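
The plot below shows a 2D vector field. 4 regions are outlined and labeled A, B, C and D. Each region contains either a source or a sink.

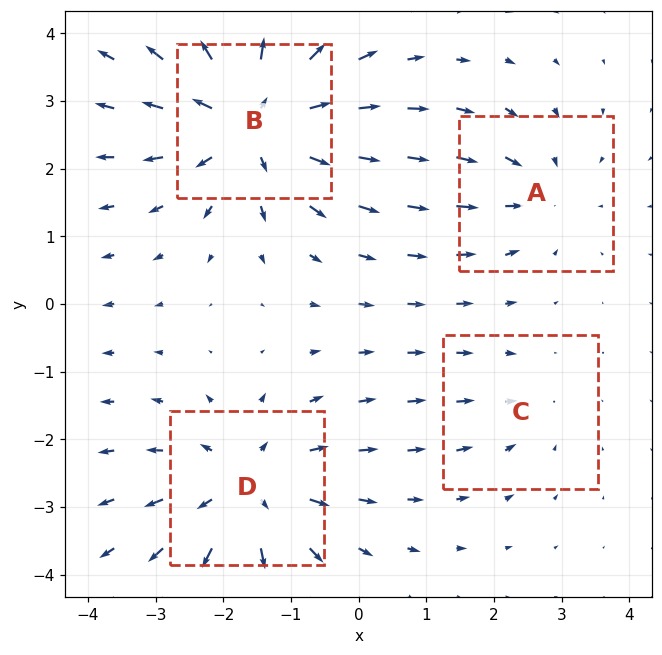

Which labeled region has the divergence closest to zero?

Divergence at each region's feature centre — A: about -3, B: about +7, C: about -2, D: about +5. Region C is closest to zero.

C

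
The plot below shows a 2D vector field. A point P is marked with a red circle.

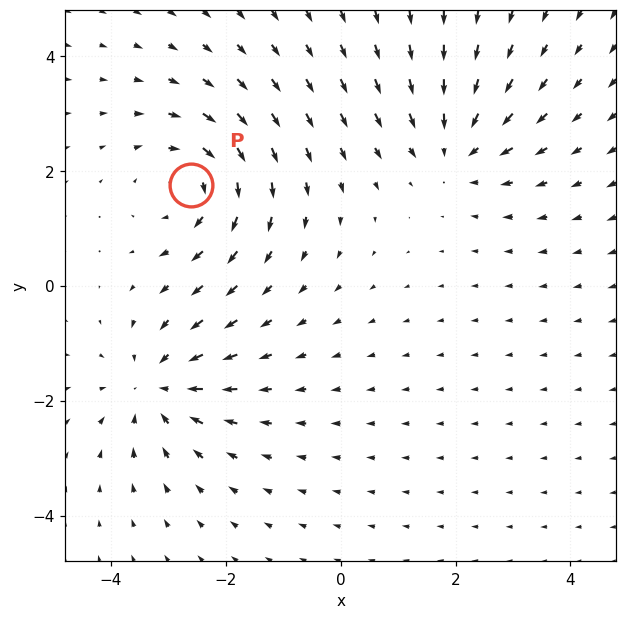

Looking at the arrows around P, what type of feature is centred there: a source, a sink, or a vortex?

At P (-2.6, 1.8) the arrows circulate clockwise. Divergence ≈0, curl about -5 — near-zero divergence with nonzero curl is a vortex.

vortex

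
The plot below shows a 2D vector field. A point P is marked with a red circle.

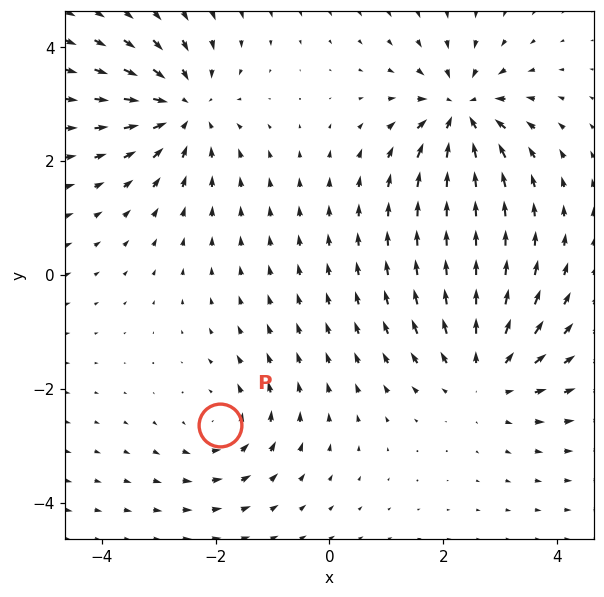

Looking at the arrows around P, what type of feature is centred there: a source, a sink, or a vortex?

vortex

At P (-1.9, -2.6) the arrows circulate counterclockwise. Divergence ≈0, curl about +4 — near-zero divergence with nonzero curl is a vortex.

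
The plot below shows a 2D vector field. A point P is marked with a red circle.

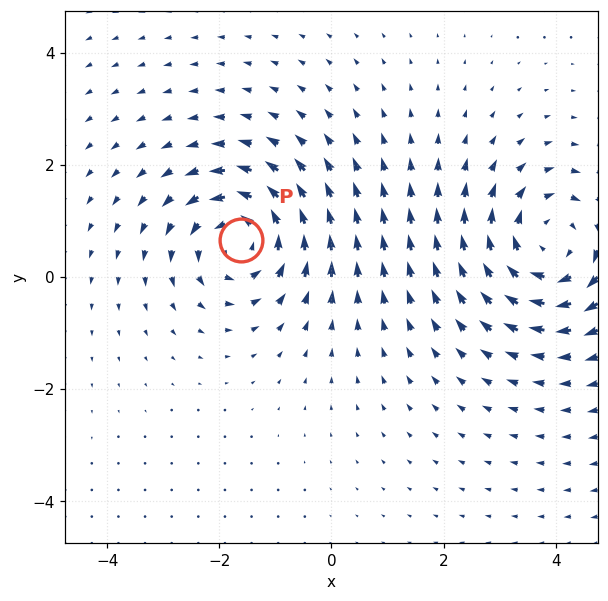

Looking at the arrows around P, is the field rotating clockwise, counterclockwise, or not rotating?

counterclockwise

Near P at (-1.6, 0.7) the arrows circulate counterclockwise. The curl (z-component) there is about +5; positive curl means counterclockwise rotation.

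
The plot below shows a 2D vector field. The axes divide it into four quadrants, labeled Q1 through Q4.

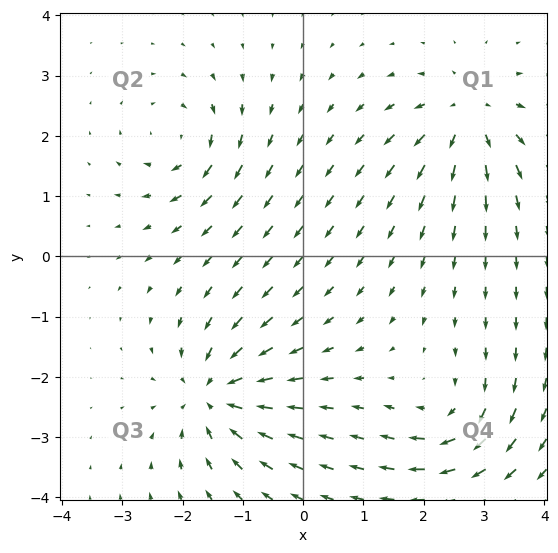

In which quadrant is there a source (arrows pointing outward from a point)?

Q1

The source sits at approximately (2.7, 2.3), which lies in quadrant Q1. The divergence there is about +5, positive as expected for a source.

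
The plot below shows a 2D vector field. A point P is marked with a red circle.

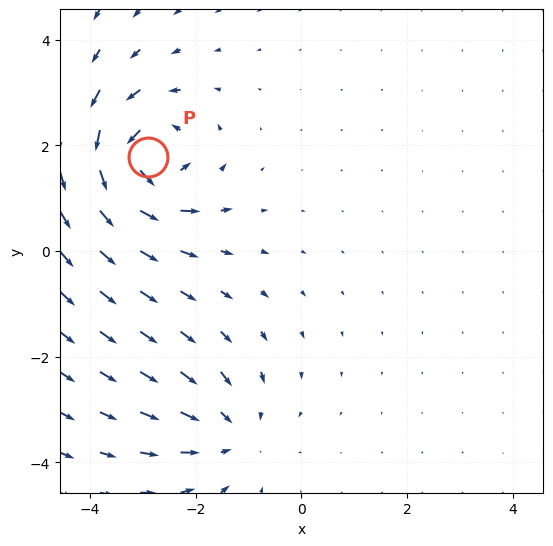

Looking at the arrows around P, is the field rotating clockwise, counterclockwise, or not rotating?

Near P at (-2.9, 1.8) the arrows circulate counterclockwise. The curl (z-component) there is about +7; positive curl means counterclockwise rotation.

counterclockwise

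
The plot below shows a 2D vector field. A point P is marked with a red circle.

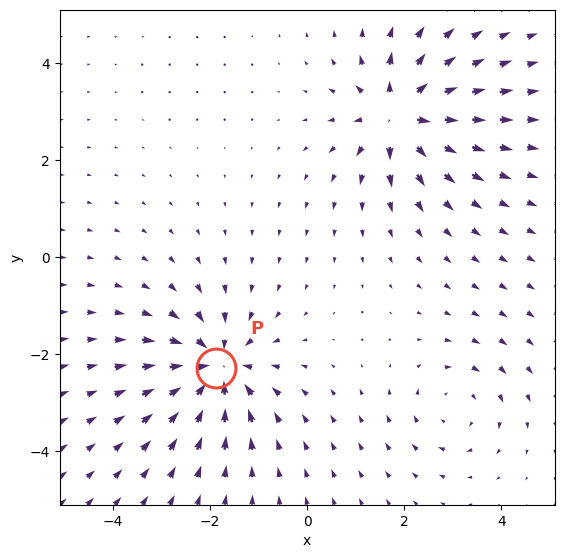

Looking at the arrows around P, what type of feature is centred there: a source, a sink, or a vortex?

At P (-1.9, -2.3) the arrows converge inward. Divergence about -6, curl ≈0 — negative divergence with near-zero curl is a sink.

sink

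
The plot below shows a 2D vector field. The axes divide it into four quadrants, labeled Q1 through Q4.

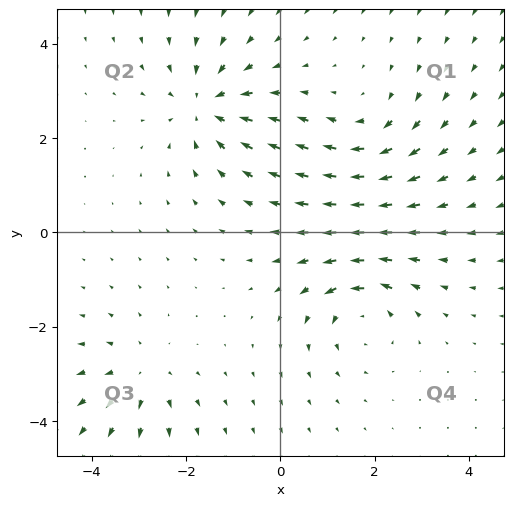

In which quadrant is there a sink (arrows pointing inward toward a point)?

The sink sits at approximately (-1.6, 2.7), which lies in quadrant Q2. The divergence there is about -5, negative as expected for a sink.

Q2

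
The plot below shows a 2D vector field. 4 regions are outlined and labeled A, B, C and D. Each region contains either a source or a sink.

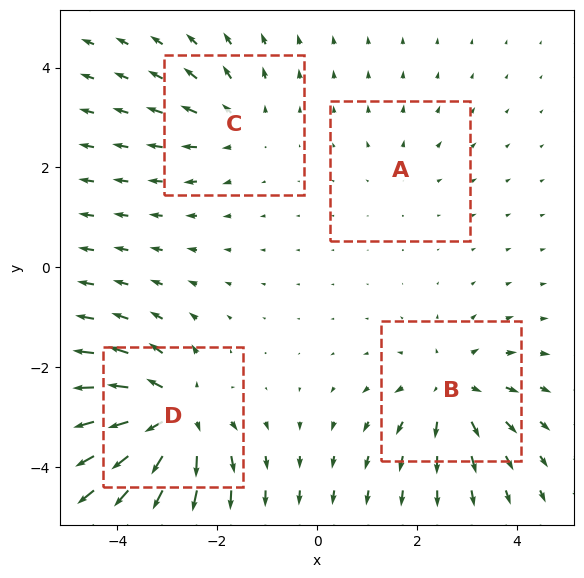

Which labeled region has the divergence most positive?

Divergence at each region's feature centre — A: about +2, B: about +5, C: about +4, D: about +8. Region D is most positive.

D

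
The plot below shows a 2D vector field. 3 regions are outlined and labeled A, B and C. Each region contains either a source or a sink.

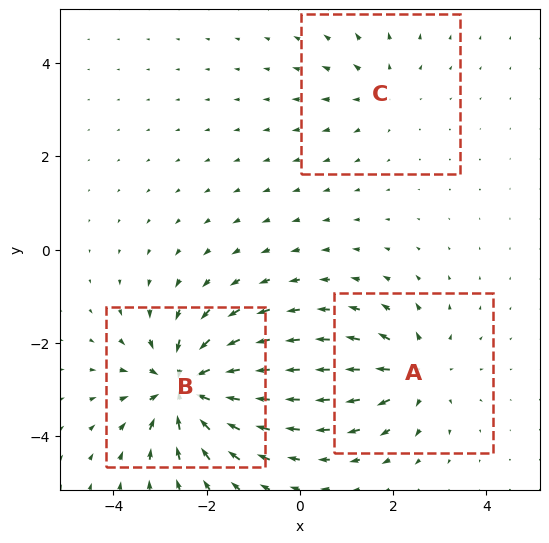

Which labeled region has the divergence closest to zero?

C

Divergence at each region's feature centre — A: about +3, B: about -5, C: about +2. Region C is closest to zero.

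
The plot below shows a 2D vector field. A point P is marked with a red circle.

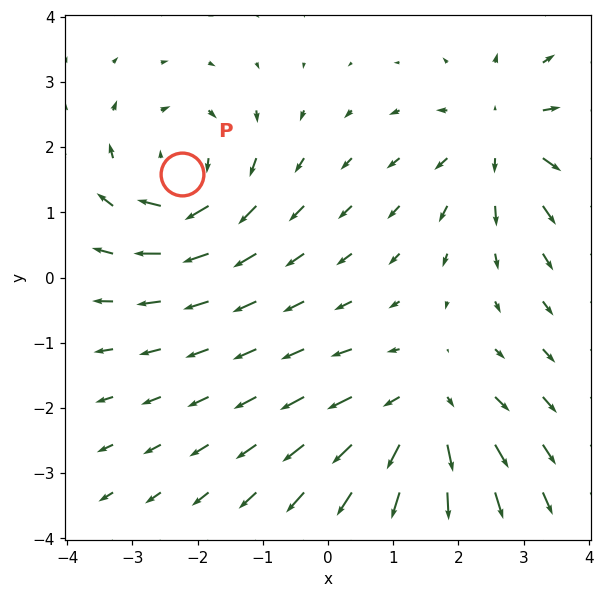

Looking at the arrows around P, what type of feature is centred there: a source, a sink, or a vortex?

vortex

At P (-2.2, 1.6) the arrows circulate clockwise. Divergence ≈0, curl about -5 — near-zero divergence with nonzero curl is a vortex.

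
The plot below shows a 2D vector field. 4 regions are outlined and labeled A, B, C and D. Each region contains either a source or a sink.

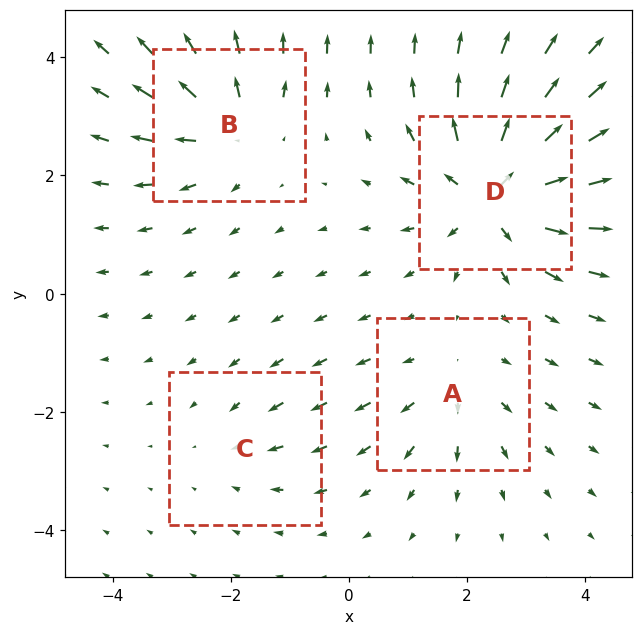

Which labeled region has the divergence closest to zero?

Divergence at each region's feature centre — A: about +3, B: about +5, C: about -2, D: about +8. Region C is closest to zero.

C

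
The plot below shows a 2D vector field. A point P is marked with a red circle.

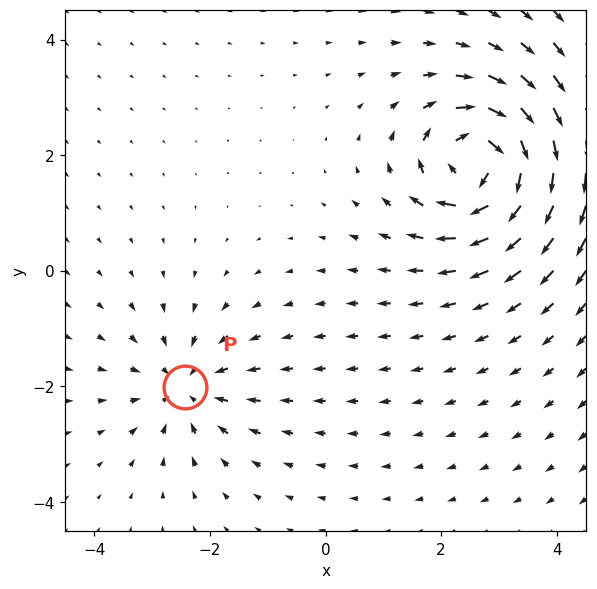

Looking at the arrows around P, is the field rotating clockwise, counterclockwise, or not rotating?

Near P at (-2.4, -2.0) the arrows show no circulation. The curl there is ≈0.

not rotating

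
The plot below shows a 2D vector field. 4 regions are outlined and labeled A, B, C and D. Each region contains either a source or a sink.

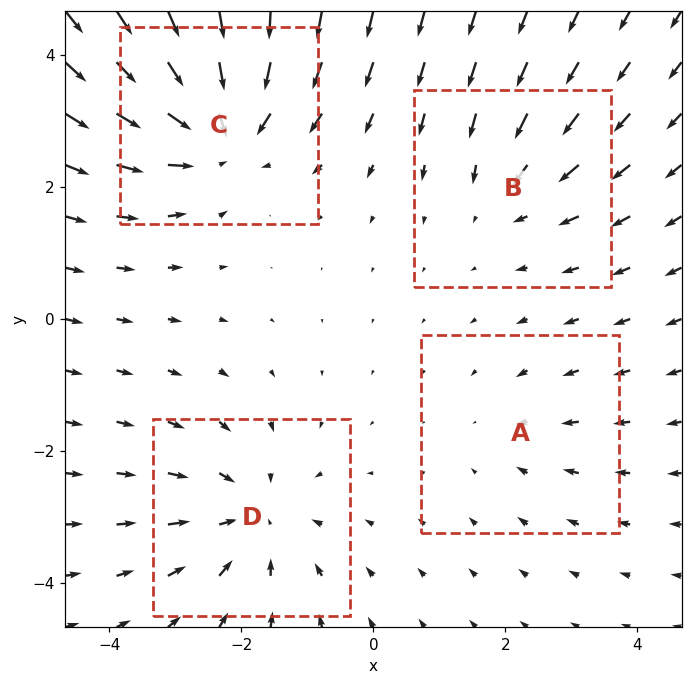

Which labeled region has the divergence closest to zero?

A

Divergence at each region's feature centre — A: about -2, B: about -3, C: about -6, D: about -4. Region A is closest to zero.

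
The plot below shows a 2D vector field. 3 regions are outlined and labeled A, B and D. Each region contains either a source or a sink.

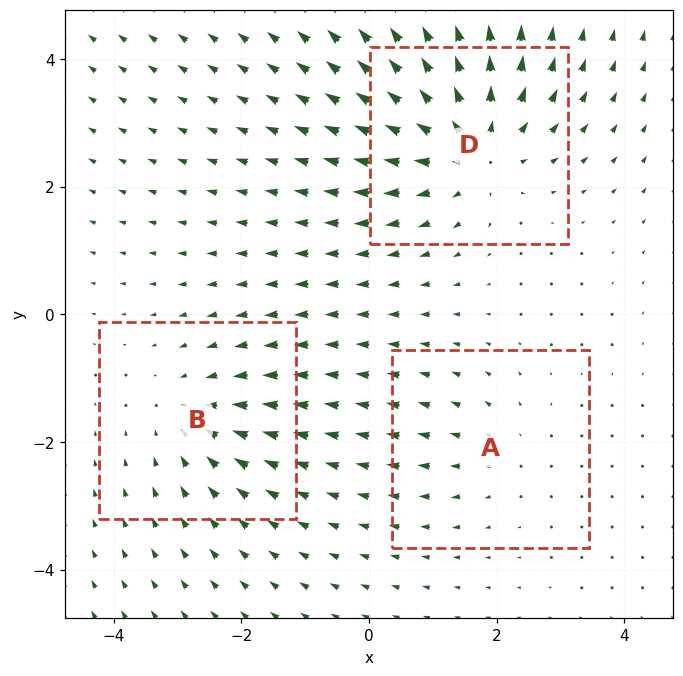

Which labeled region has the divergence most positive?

Divergence at each region's feature centre — A: about +2, B: about -3, D: about +4. Region D is most positive.

D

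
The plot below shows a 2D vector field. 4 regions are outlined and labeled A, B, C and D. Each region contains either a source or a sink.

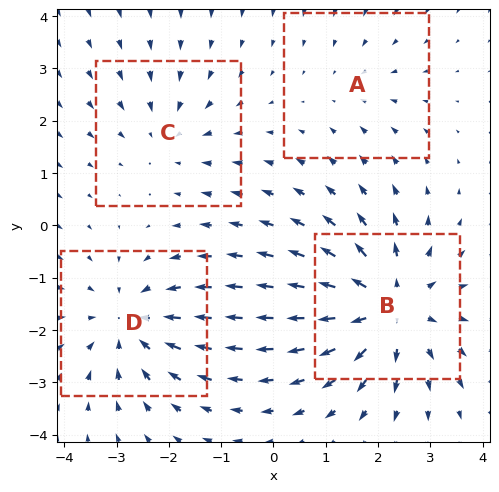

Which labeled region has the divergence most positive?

B

Divergence at each region's feature centre — A: about -2, B: about +6, C: about -3, D: about -4. Region B is most positive.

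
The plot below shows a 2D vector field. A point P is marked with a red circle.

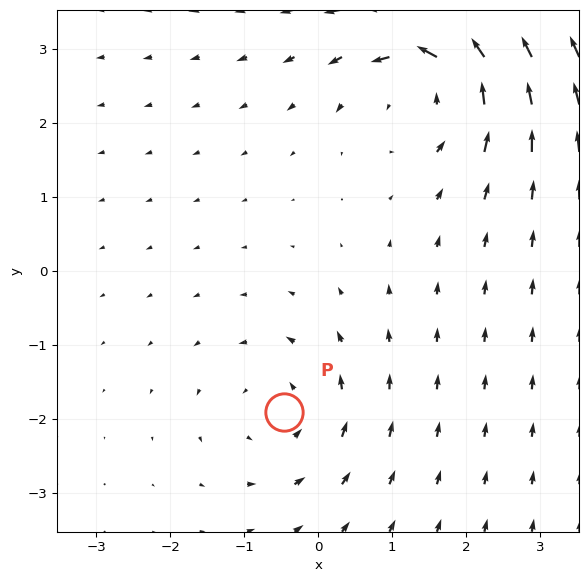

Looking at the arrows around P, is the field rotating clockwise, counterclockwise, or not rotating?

counterclockwise

Near P at (-0.5, -1.9) the arrows circulate counterclockwise. The curl (z-component) there is about +3; positive curl means counterclockwise rotation.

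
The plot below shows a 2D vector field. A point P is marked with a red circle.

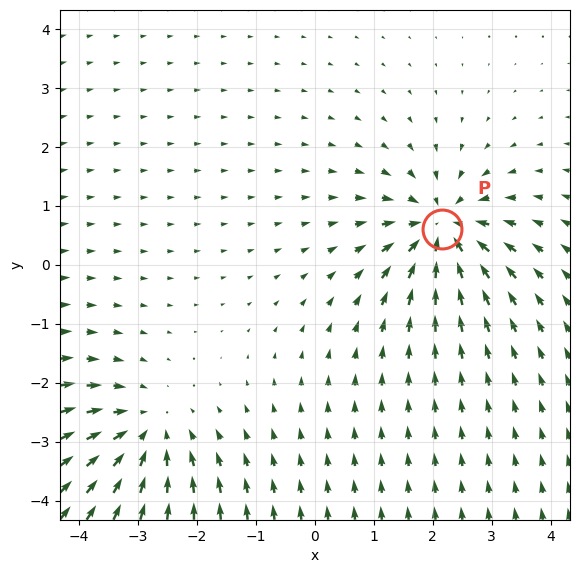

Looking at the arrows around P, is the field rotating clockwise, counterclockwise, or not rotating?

Near P at (2.2, 0.6) the arrows show no circulation. The curl there is ≈0.

not rotating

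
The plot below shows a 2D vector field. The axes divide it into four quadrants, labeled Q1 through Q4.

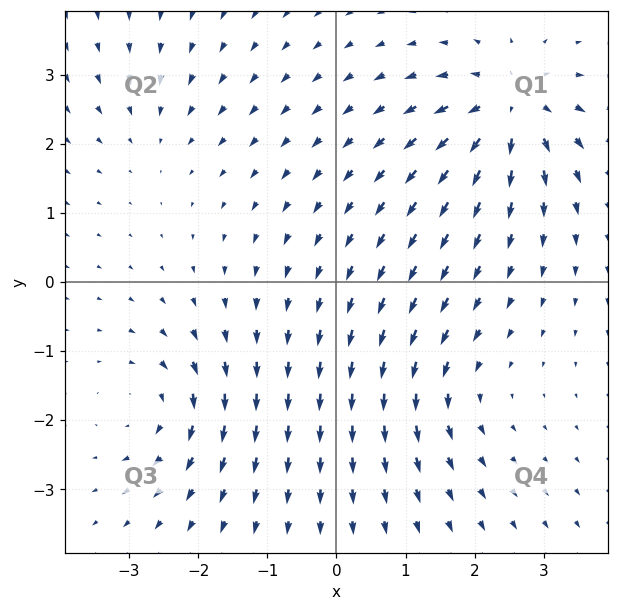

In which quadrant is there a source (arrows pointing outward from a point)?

The source sits at approximately (2.5, 2.5), which lies in quadrant Q1. The divergence there is about +7, positive as expected for a source.

Q1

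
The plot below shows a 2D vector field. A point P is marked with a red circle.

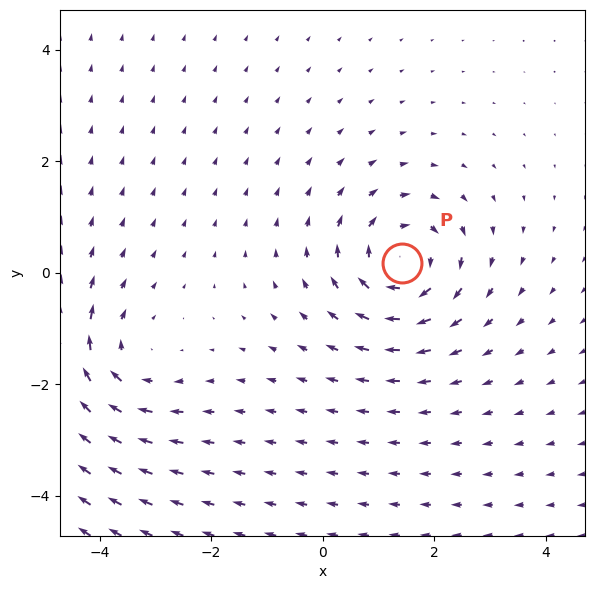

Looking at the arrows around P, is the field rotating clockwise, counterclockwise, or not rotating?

clockwise

Near P at (1.4, 0.2) the arrows circulate clockwise. The curl (z-component) there is about -4; negative curl means clockwise rotation.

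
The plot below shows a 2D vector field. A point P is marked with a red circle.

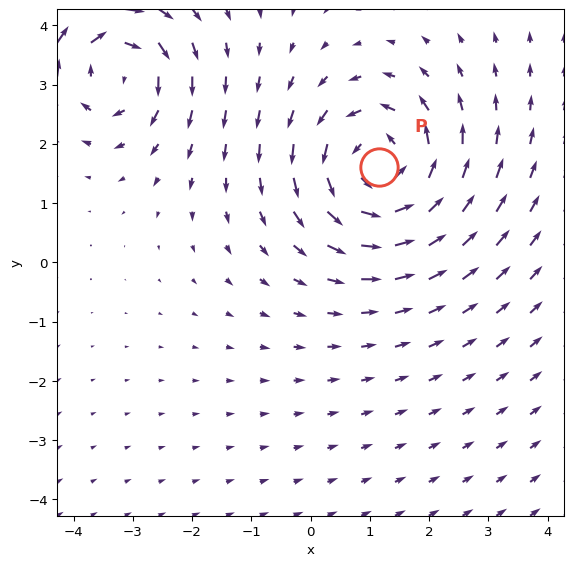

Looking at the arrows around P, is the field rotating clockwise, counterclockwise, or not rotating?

Near P at (1.1, 1.6) the arrows circulate counterclockwise. The curl (z-component) there is about +4; positive curl means counterclockwise rotation.

counterclockwise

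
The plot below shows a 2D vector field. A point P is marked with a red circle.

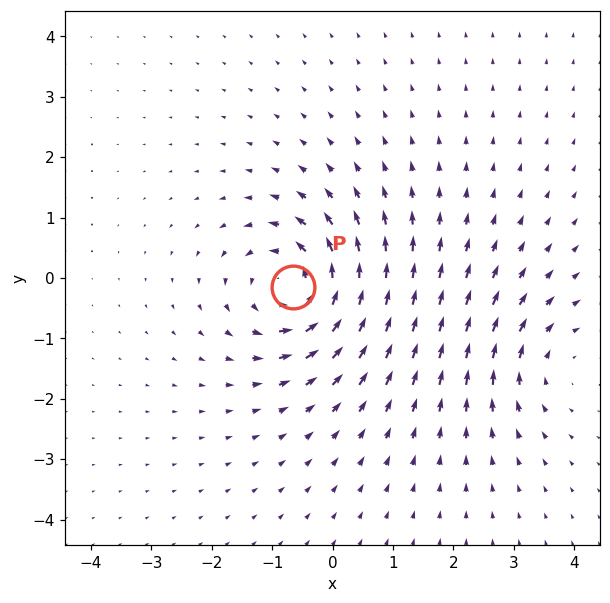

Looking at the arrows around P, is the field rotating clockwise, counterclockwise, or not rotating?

Near P at (-0.6, -0.1) the arrows circulate counterclockwise. The curl (z-component) there is about +6; positive curl means counterclockwise rotation.

counterclockwise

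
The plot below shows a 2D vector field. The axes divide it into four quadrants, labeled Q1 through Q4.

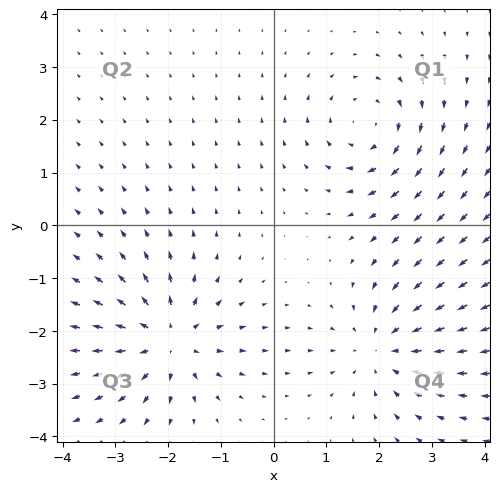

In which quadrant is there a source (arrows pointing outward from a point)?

Q3

The source sits at approximately (-2.0, -2.2), which lies in quadrant Q3. The divergence there is about +6, positive as expected for a source.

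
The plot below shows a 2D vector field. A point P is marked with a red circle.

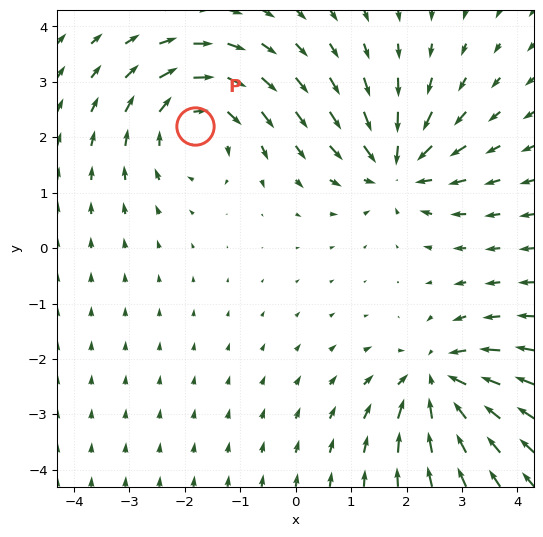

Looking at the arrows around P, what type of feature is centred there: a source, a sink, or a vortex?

At P (-1.8, 2.2) the arrows circulate clockwise. Divergence ≈0, curl about -4 — near-zero divergence with nonzero curl is a vortex.

vortex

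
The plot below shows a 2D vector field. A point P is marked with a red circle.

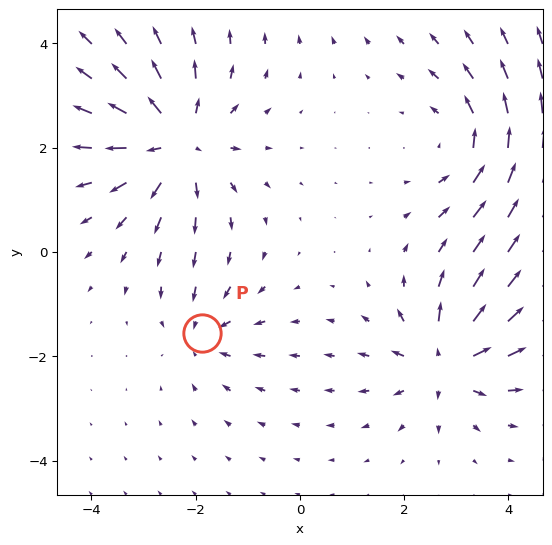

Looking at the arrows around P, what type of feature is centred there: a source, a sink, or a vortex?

At P (-1.9, -1.5) the arrows converge inward. Divergence about -3, curl ≈0 — negative divergence with near-zero curl is a sink.

sink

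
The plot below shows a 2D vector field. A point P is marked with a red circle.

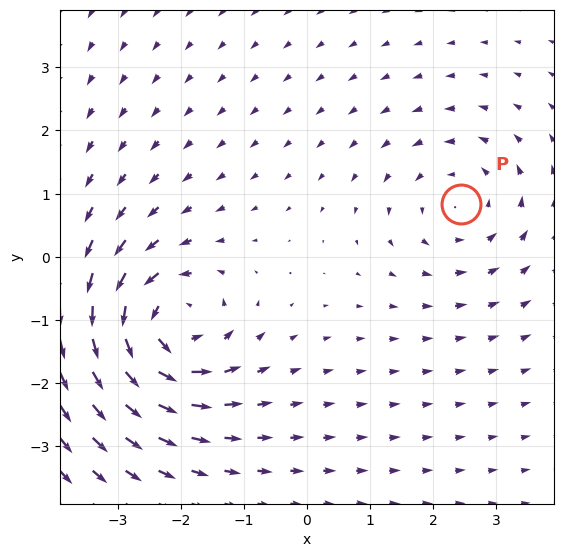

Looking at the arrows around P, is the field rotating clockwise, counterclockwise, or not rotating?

Near P at (2.4, 0.8) the arrows circulate counterclockwise. The curl (z-component) there is about +3; positive curl means counterclockwise rotation.

counterclockwise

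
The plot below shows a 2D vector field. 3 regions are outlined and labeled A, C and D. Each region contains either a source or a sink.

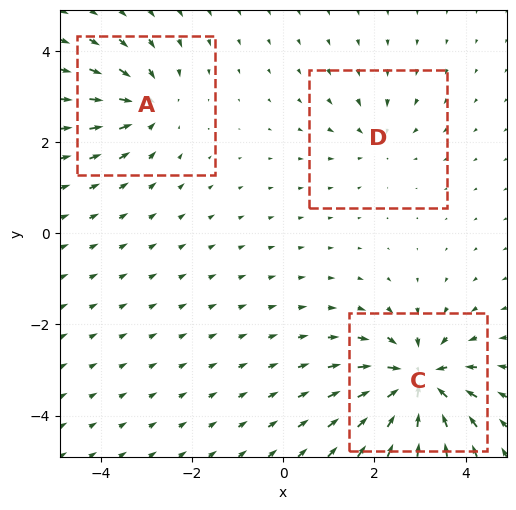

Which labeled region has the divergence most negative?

Divergence at each region's feature centre — A: about -4, C: about -6, D: about -2. Region C is most negative.

C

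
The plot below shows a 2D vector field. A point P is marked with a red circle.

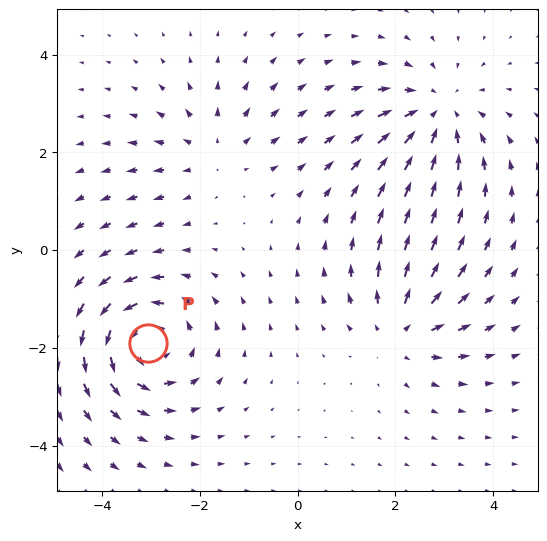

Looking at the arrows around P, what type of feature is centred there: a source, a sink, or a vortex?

At P (-3.1, -1.9) the arrows circulate counterclockwise. Divergence ≈0, curl about +5 — near-zero divergence with nonzero curl is a vortex.

vortex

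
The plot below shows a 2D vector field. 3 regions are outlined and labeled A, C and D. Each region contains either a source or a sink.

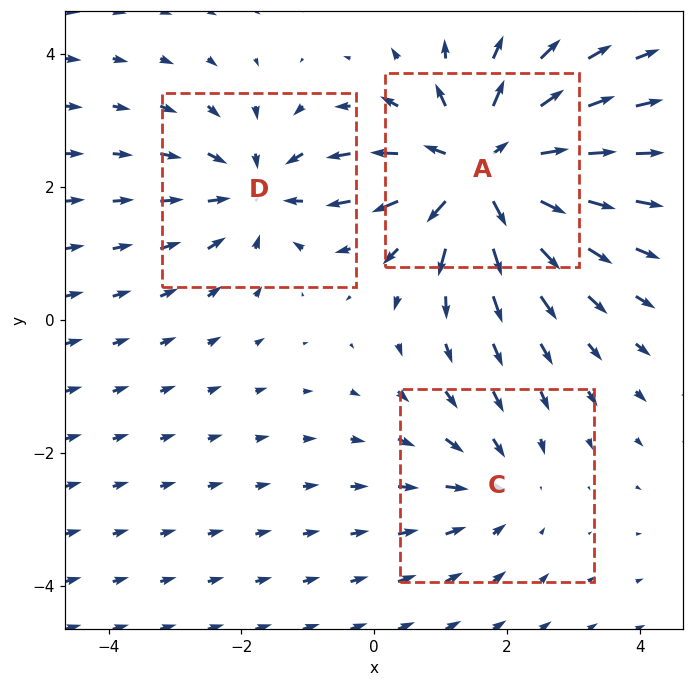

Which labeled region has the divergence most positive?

A

Divergence at each region's feature centre — A: about +5, C: about -2, D: about -3. Region A is most positive.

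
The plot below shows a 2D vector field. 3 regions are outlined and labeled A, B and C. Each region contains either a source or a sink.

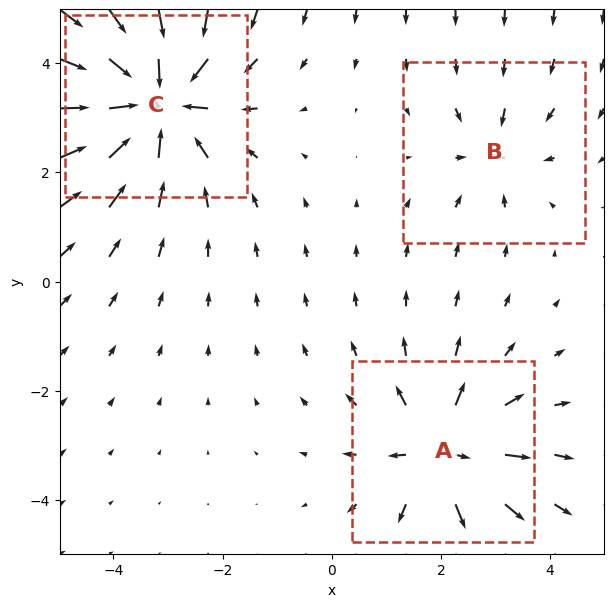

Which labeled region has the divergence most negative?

Divergence at each region's feature centre — A: about +4, B: about -2, C: about -6. Region C is most negative.

C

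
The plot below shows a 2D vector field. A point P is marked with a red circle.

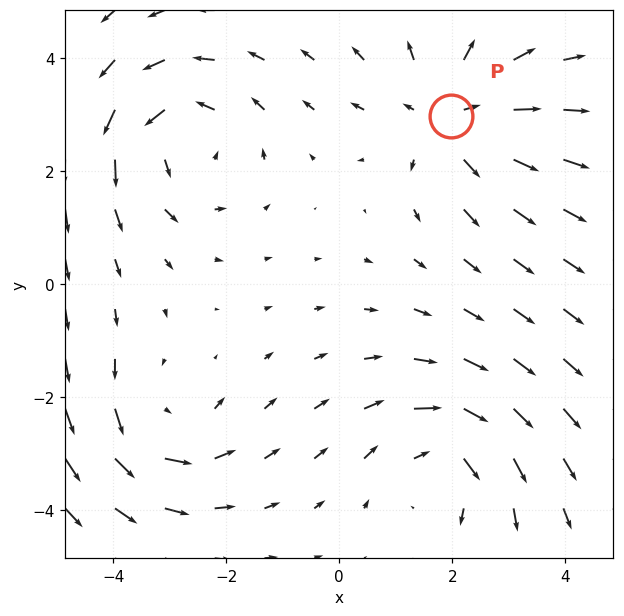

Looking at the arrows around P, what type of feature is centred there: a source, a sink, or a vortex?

At P (2.0, 3.0) the arrows spread outward. Divergence about +4, curl ≈0 — positive divergence with near-zero curl is a source.

source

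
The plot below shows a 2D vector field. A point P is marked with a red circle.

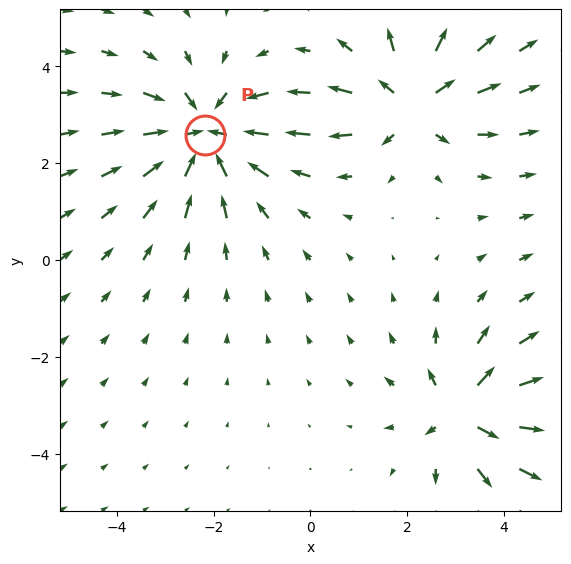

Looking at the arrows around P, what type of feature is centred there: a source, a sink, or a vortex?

sink

At P (-2.2, 2.6) the arrows converge inward. Divergence about -4, curl ≈0 — negative divergence with near-zero curl is a sink.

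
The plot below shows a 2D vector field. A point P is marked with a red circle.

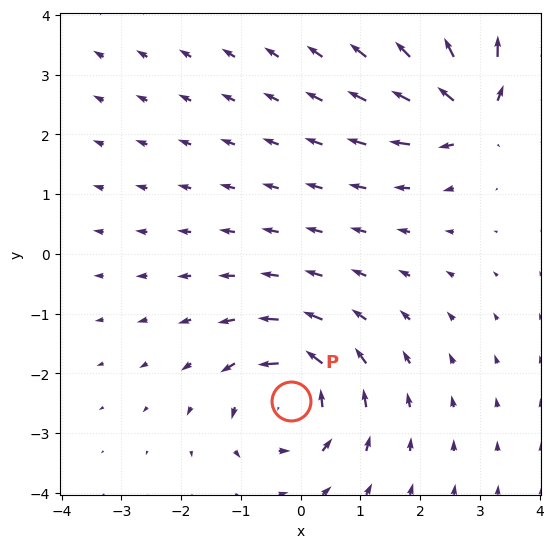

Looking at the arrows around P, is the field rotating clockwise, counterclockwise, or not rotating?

counterclockwise

Near P at (-0.2, -2.5) the arrows circulate counterclockwise. The curl (z-component) there is about +5; positive curl means counterclockwise rotation.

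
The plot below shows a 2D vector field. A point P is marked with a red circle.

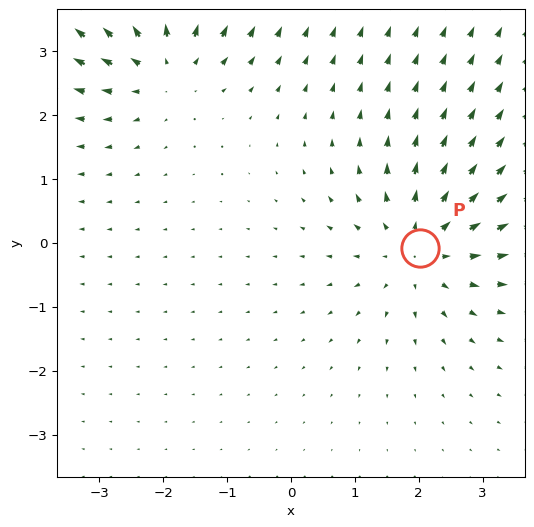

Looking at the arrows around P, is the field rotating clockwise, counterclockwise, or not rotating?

Near P at (2.0, -0.1) the arrows show no circulation. The curl there is ≈0.

not rotating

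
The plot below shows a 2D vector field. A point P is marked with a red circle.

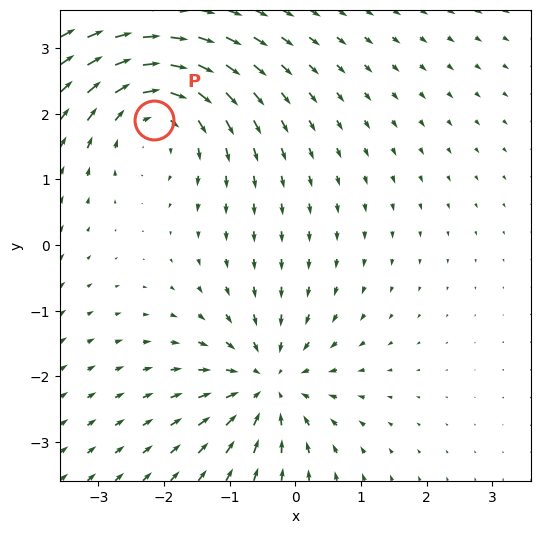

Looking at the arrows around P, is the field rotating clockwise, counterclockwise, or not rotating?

clockwise

Near P at (-2.1, 1.9) the arrows circulate clockwise. The curl (z-component) there is about -4; negative curl means clockwise rotation.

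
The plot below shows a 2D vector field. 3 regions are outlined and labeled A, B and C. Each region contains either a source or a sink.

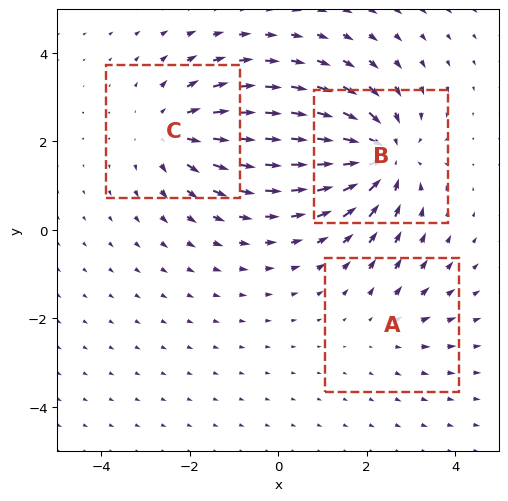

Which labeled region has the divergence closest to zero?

Divergence at each region's feature centre — A: about +2, B: about -4, C: about +3. Region A is closest to zero.

A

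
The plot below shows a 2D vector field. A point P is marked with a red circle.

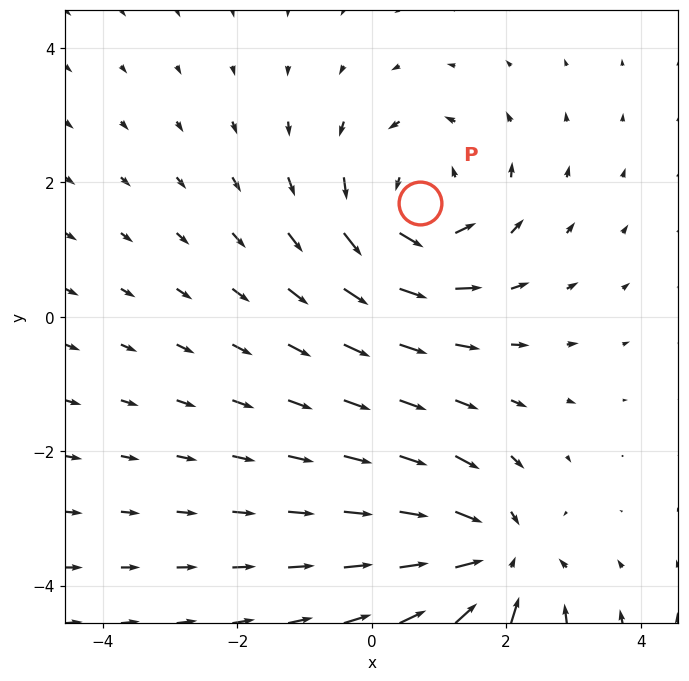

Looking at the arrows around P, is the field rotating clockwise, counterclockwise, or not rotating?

counterclockwise

Near P at (0.7, 1.7) the arrows circulate counterclockwise. The curl (z-component) there is about +4; positive curl means counterclockwise rotation.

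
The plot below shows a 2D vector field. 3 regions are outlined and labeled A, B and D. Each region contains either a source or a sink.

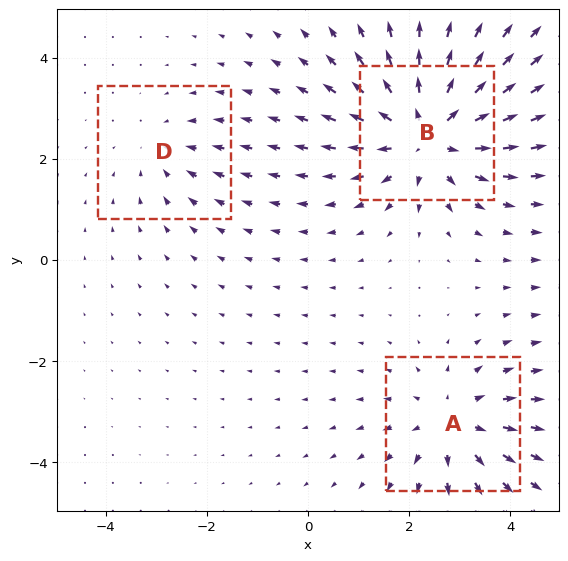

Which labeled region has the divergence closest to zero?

Divergence at each region's feature centre — A: about +3, B: about +5, D: about -2. Region D is closest to zero.

D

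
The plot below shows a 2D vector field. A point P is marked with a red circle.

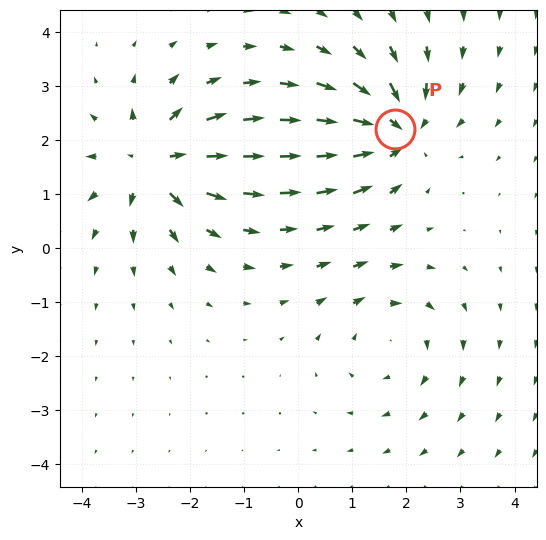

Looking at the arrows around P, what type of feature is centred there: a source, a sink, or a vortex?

At P (1.8, 2.2) the arrows converge inward. Divergence about -5, curl ≈0 — negative divergence with near-zero curl is a sink.

sink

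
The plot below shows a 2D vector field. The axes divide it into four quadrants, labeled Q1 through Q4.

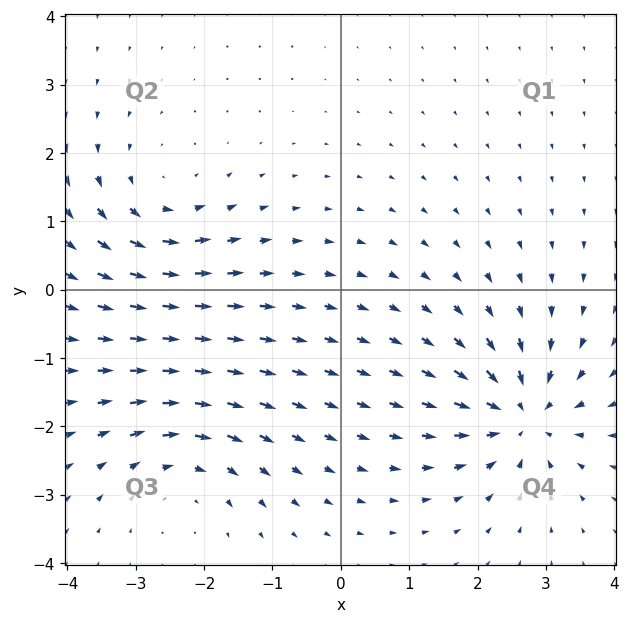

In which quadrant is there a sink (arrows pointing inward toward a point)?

The sink sits at approximately (2.7, -1.8), which lies in quadrant Q4. The divergence there is about -6, negative as expected for a sink.

Q4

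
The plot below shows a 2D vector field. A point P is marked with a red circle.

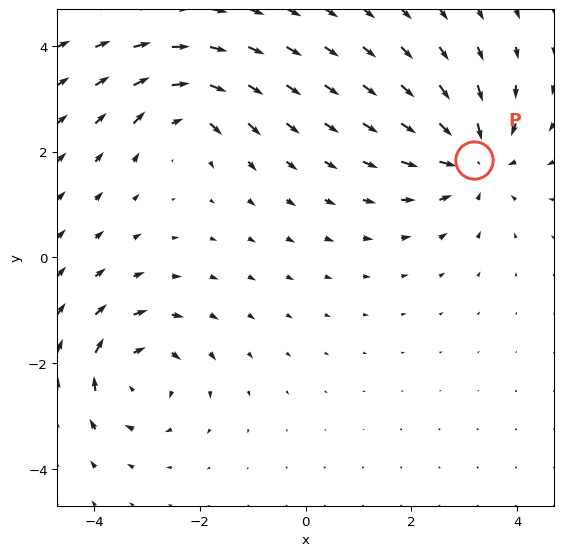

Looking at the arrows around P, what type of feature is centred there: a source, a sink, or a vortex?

At P (3.2, 1.8) the arrows converge inward. Divergence about -5, curl ≈0 — negative divergence with near-zero curl is a sink.

sink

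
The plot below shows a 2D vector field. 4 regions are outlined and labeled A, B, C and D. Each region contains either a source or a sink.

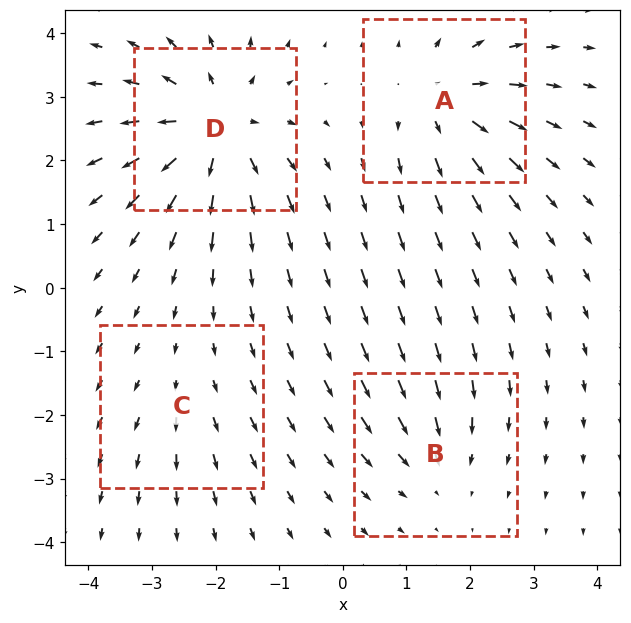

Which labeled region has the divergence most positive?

D

Divergence at each region's feature centre — A: about +6, B: about -4, C: about +2, D: about +8. Region D is most positive.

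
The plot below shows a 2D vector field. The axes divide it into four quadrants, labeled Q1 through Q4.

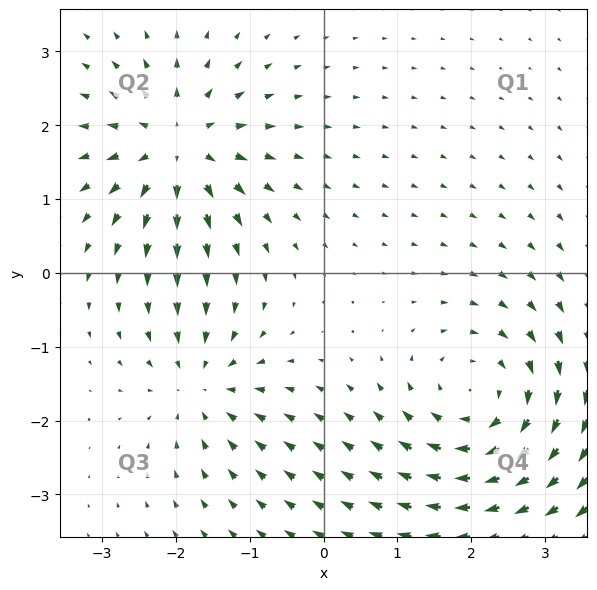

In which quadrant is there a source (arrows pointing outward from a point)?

Q2

The source sits at approximately (-2.0, 1.7), which lies in quadrant Q2. The divergence there is about +6, positive as expected for a source.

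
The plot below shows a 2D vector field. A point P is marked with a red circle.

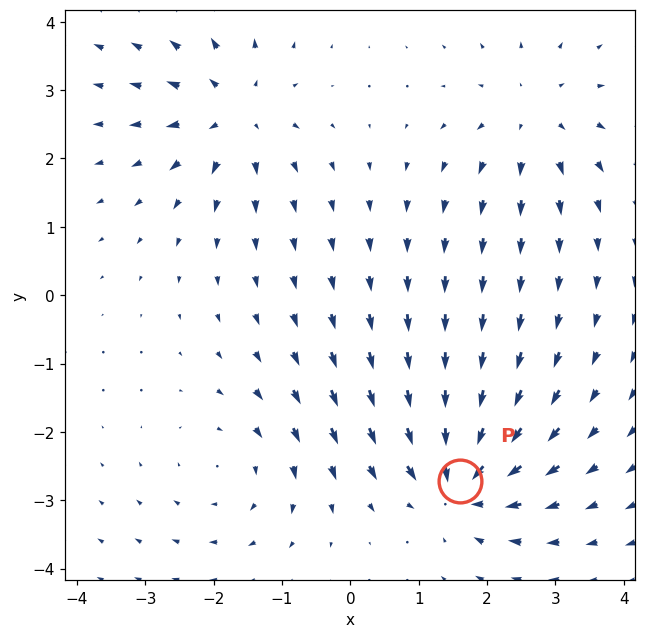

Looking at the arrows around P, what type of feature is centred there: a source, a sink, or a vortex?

sink

At P (1.6, -2.7) the arrows converge inward. Divergence about -5, curl ≈0 — negative divergence with near-zero curl is a sink.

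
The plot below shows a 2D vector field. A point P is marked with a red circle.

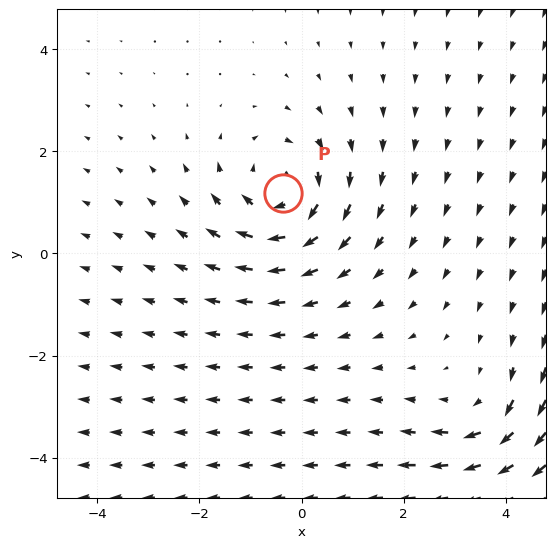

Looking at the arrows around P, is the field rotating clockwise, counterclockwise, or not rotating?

clockwise

Near P at (-0.4, 1.2) the arrows circulate clockwise. The curl (z-component) there is about -4; negative curl means clockwise rotation.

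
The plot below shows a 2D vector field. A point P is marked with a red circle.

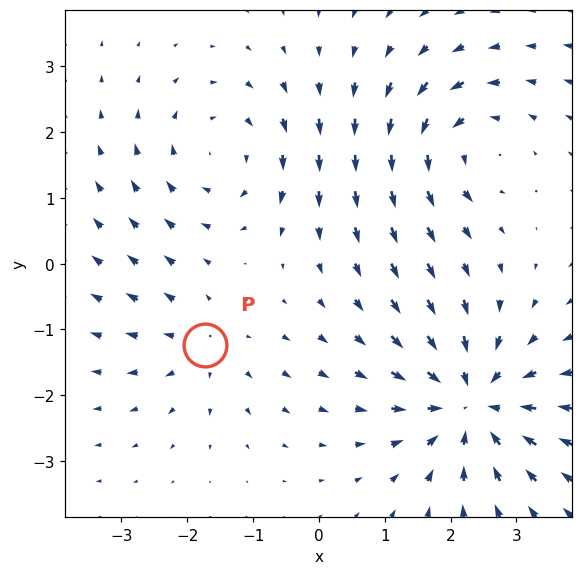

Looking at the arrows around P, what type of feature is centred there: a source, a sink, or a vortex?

source

At P (-1.7, -1.2) the arrows spread outward. Divergence about +3, curl ≈0 — positive divergence with near-zero curl is a source.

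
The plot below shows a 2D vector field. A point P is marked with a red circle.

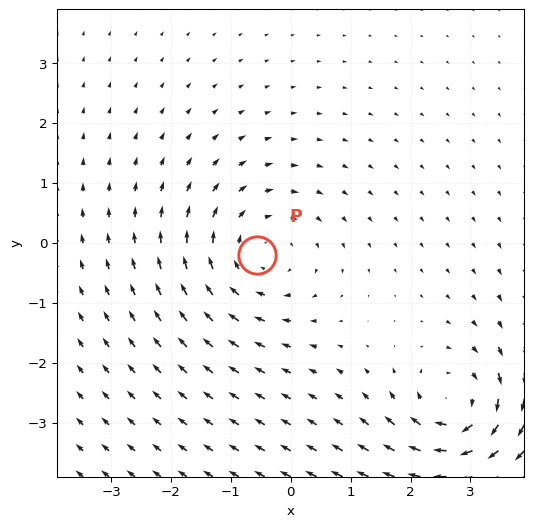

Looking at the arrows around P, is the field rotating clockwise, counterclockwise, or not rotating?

clockwise

Near P at (-0.6, -0.2) the arrows circulate clockwise. The curl (z-component) there is about -4; negative curl means clockwise rotation.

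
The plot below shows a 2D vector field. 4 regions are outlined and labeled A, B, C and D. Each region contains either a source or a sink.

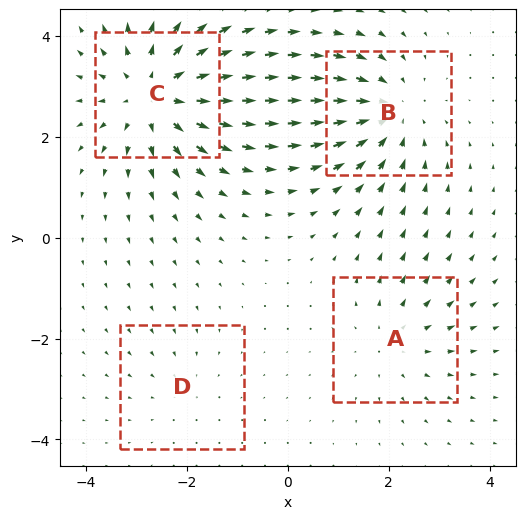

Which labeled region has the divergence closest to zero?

D

Divergence at each region's feature centre — A: about +3, B: about -4, C: about +6, D: about -2. Region D is closest to zero.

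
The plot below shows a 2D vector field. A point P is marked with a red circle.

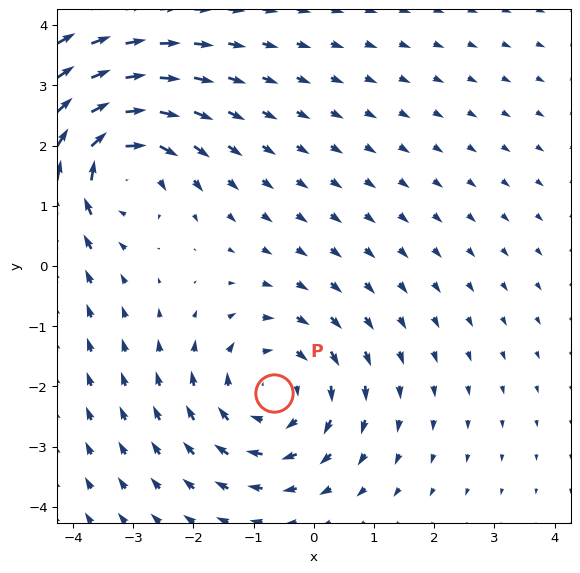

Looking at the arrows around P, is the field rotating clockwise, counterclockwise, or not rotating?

Near P at (-0.7, -2.1) the arrows circulate clockwise. The curl (z-component) there is about -4; negative curl means clockwise rotation.

clockwise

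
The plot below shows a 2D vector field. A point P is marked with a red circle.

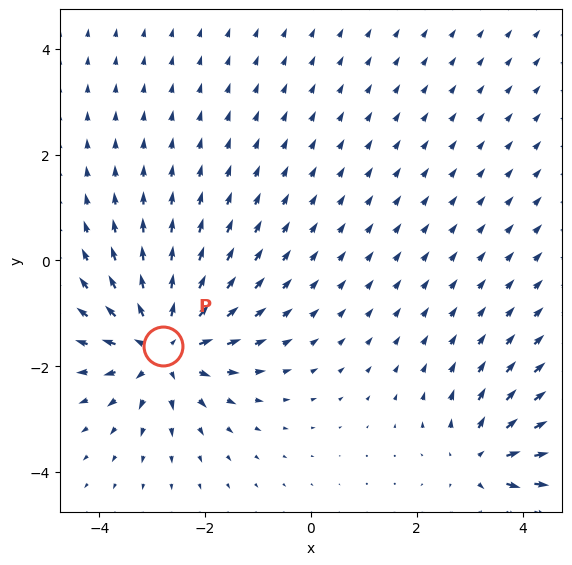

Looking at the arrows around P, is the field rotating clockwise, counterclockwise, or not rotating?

not rotating

Near P at (-2.8, -1.6) the arrows show no circulation. The curl there is ≈0.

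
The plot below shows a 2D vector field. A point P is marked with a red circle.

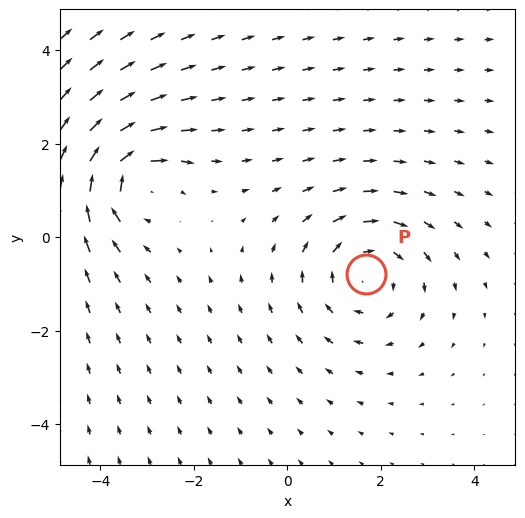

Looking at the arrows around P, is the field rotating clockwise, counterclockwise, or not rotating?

clockwise

Near P at (1.7, -0.8) the arrows circulate clockwise. The curl (z-component) there is about -2; negative curl means clockwise rotation.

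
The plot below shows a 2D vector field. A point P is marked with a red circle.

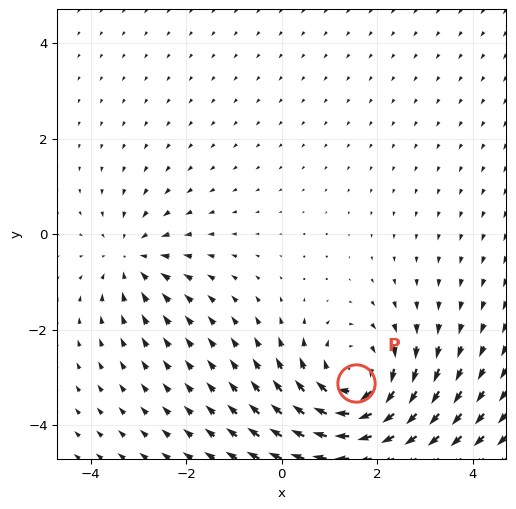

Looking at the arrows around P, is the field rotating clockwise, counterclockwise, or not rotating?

clockwise

Near P at (1.5, -3.1) the arrows circulate clockwise. The curl (z-component) there is about -4; negative curl means clockwise rotation.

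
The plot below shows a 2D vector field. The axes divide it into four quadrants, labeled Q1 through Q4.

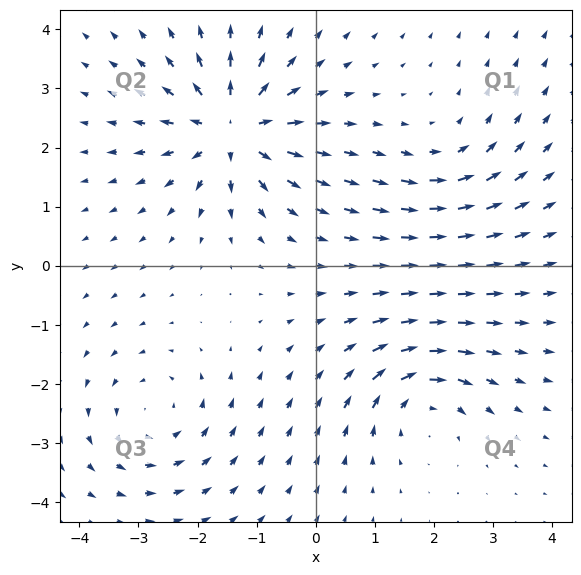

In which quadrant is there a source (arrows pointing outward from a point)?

The source sits at approximately (-1.4, 2.3), which lies in quadrant Q2. The divergence there is about +6, positive as expected for a source.

Q2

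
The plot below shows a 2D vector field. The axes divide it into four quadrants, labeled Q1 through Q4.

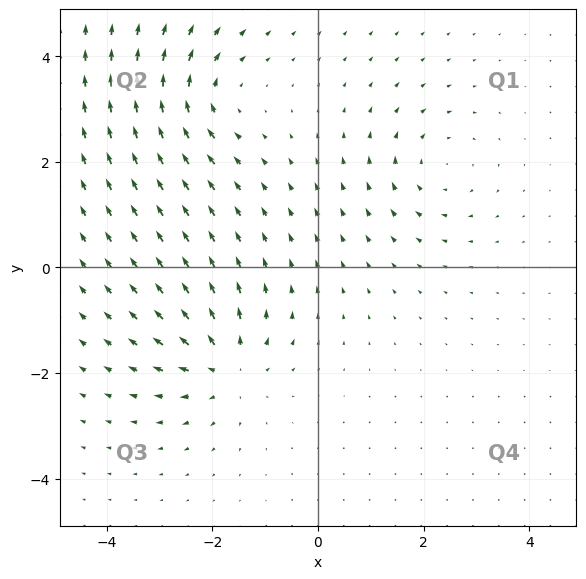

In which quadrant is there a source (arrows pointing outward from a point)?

Q3

The source sits at approximately (-1.7, -1.9), which lies in quadrant Q3. The divergence there is about +6, positive as expected for a source.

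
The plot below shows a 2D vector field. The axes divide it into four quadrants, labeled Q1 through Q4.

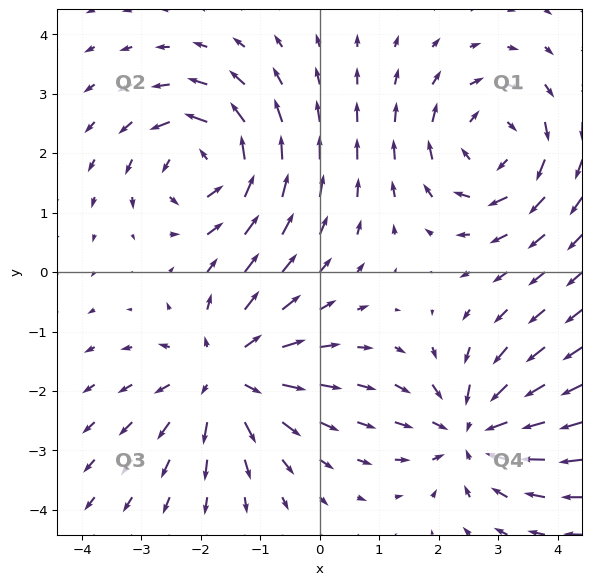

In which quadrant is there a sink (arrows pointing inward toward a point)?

Q4

The sink sits at approximately (2.6, -2.7), which lies in quadrant Q4. The divergence there is about -5, negative as expected for a sink.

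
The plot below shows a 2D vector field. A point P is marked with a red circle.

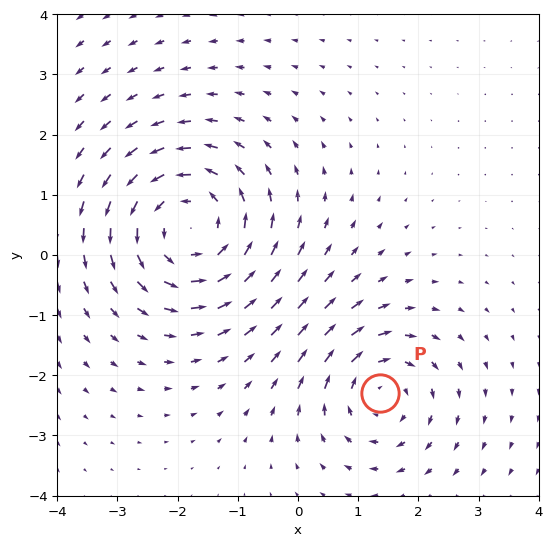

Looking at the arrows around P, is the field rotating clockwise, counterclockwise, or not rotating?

Near P at (1.4, -2.3) the arrows circulate clockwise. The curl (z-component) there is about -3; negative curl means clockwise rotation.

clockwise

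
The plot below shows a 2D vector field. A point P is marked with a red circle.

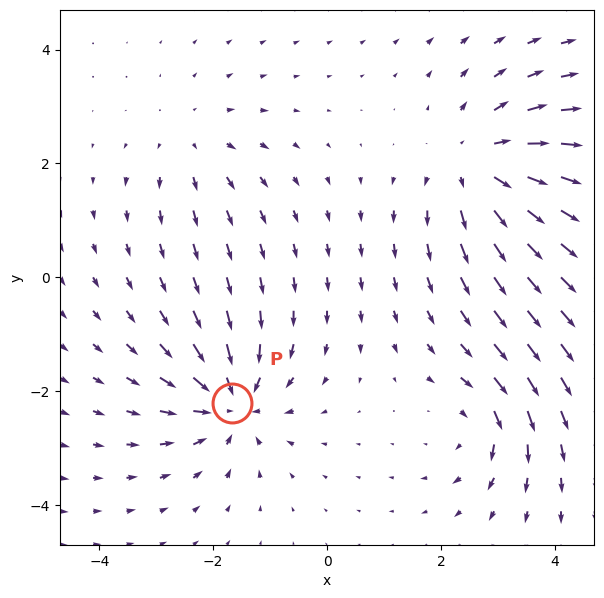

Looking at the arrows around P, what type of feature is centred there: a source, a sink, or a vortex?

sink

At P (-1.7, -2.2) the arrows converge inward. Divergence about -5, curl ≈0 — negative divergence with near-zero curl is a sink.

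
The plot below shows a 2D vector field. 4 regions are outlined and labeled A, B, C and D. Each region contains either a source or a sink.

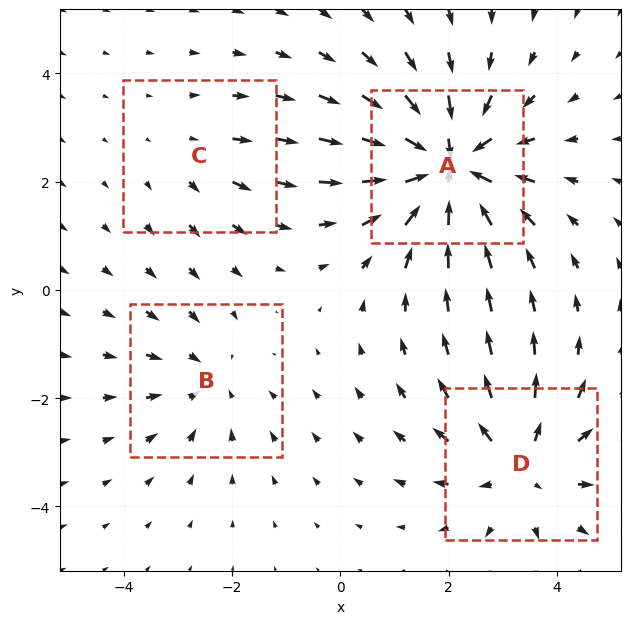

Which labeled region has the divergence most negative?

Divergence at each region's feature centre — A: about -6, B: about -3, C: about +2, D: about +4. Region A is most negative.

A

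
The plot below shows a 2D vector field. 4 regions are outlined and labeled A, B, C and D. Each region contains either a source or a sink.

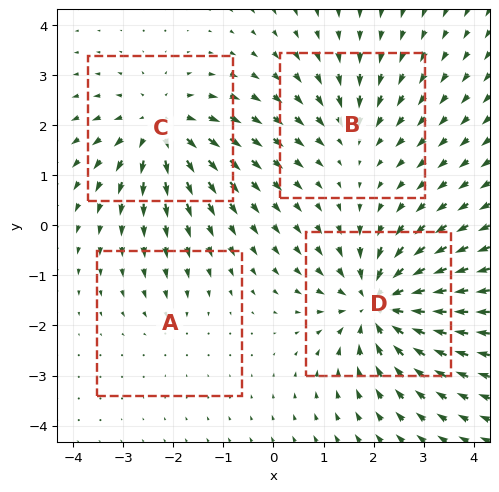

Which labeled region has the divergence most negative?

Divergence at each region's feature centre — A: about -2, B: about -3, C: about +5, D: about -7. Region D is most negative.

D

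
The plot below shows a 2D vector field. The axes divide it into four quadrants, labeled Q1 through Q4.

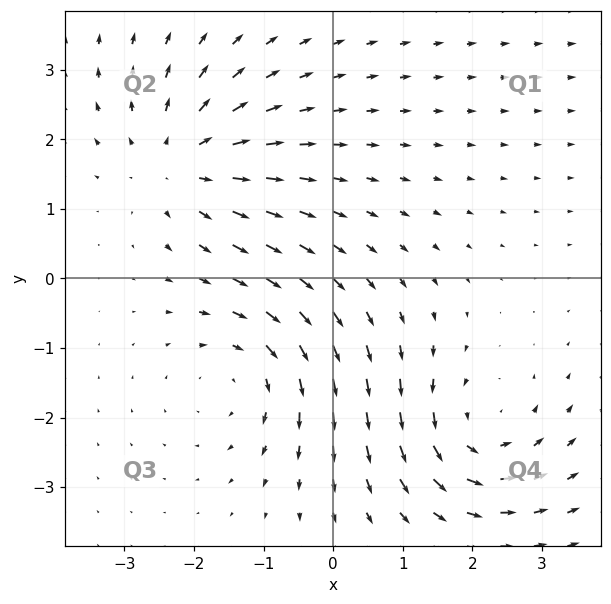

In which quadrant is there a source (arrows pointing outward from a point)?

Q2

The source sits at approximately (-2.2, 1.7), which lies in quadrant Q2. The divergence there is about +5, positive as expected for a source.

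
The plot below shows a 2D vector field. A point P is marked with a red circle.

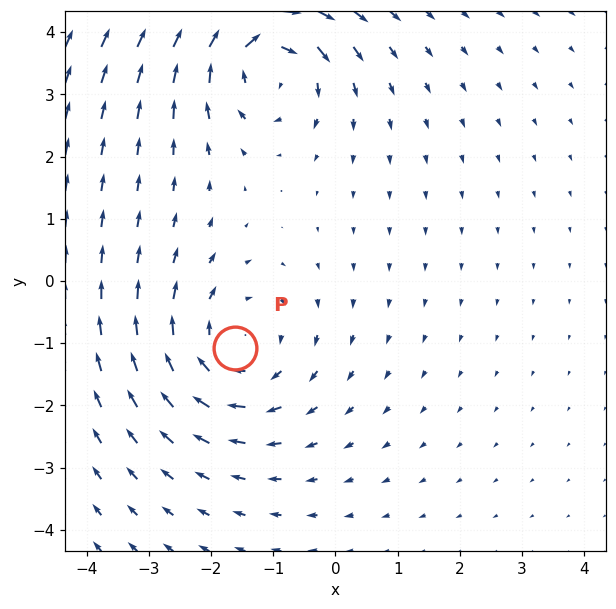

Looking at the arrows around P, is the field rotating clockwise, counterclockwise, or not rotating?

Near P at (-1.6, -1.1) the arrows circulate clockwise. The curl (z-component) there is about -4; negative curl means clockwise rotation.

clockwise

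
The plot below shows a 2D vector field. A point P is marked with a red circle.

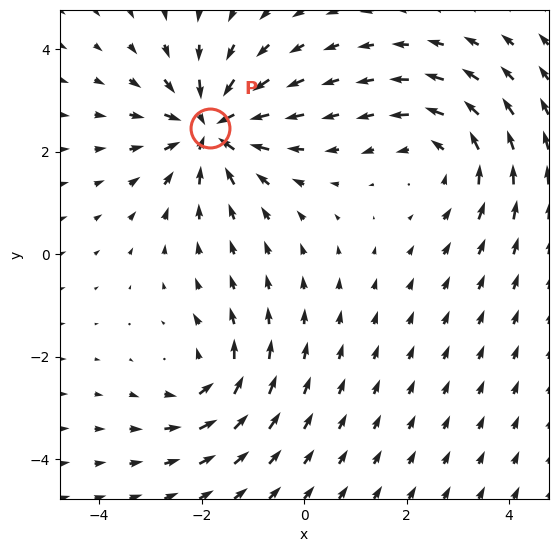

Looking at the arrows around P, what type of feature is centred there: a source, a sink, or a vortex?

At P (-1.8, 2.5) the arrows converge inward. Divergence about -6, curl ≈0 — negative divergence with near-zero curl is a sink.

sink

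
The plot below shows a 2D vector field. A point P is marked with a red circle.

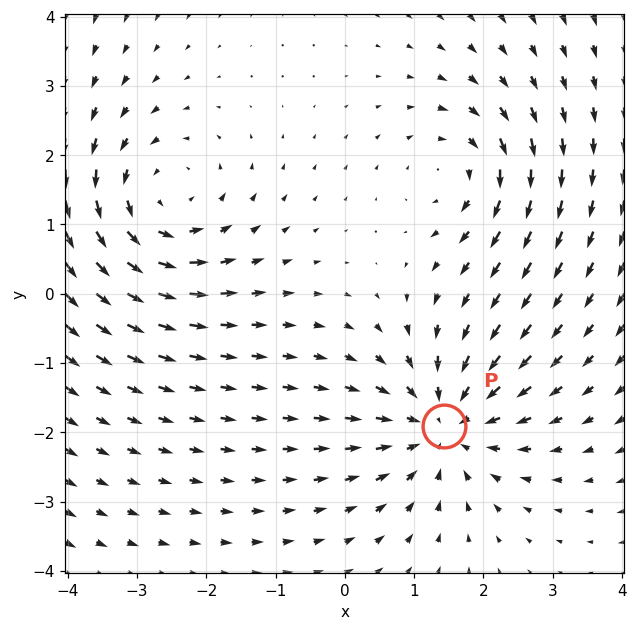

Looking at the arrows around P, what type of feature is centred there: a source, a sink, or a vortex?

At P (1.4, -1.9) the arrows converge inward. Divergence about -4, curl ≈0 — negative divergence with near-zero curl is a sink.

sink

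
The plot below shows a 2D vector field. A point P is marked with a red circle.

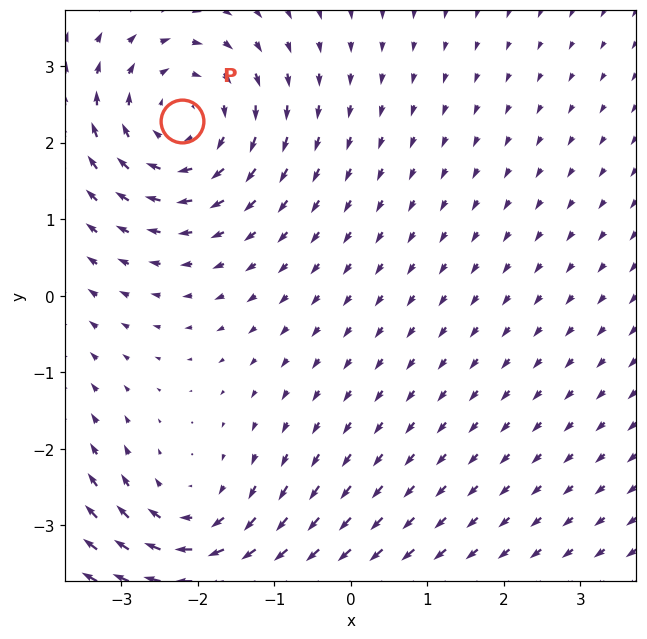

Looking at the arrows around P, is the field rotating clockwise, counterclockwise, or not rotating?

clockwise

Near P at (-2.2, 2.3) the arrows circulate clockwise. The curl (z-component) there is about -4; negative curl means clockwise rotation.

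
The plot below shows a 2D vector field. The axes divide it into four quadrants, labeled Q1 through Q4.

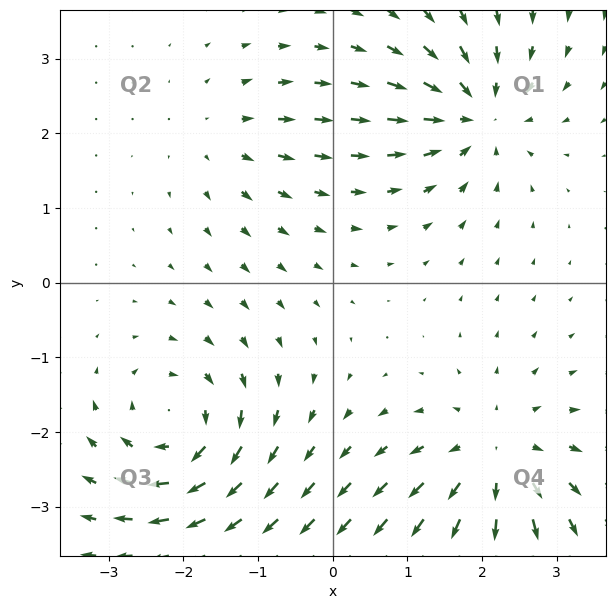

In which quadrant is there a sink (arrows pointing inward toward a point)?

The sink sits at approximately (1.9, 2.3), which lies in quadrant Q1. The divergence there is about -6, negative as expected for a sink.

Q1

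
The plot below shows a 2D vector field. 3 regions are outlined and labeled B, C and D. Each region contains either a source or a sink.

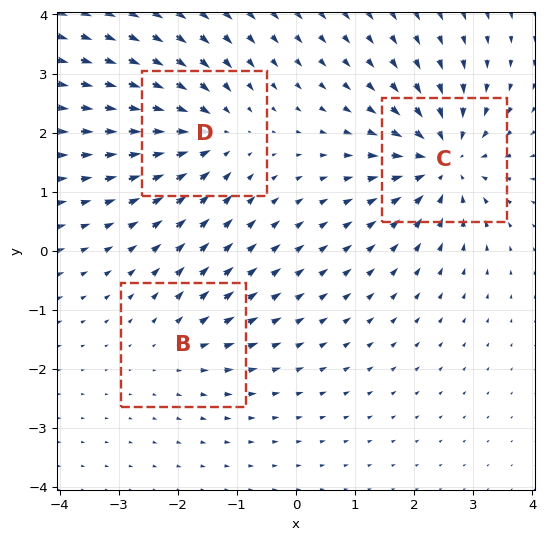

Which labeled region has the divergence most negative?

Divergence at each region's feature centre — B: about +2, C: about -5, D: about -4. Region C is most negative.

C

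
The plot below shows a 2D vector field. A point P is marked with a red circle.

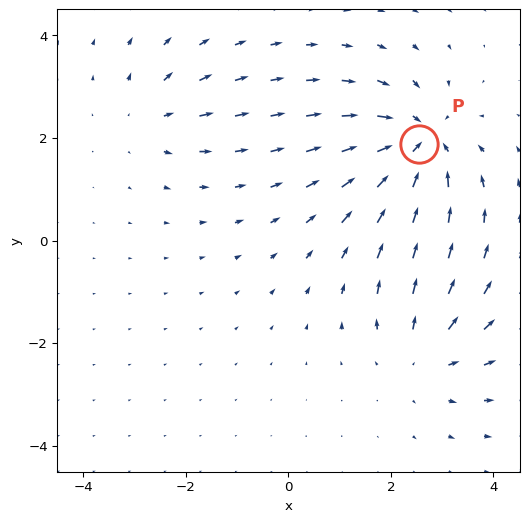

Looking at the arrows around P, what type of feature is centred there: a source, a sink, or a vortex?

sink

At P (2.5, 1.9) the arrows converge inward. Divergence about -5, curl ≈0 — negative divergence with near-zero curl is a sink.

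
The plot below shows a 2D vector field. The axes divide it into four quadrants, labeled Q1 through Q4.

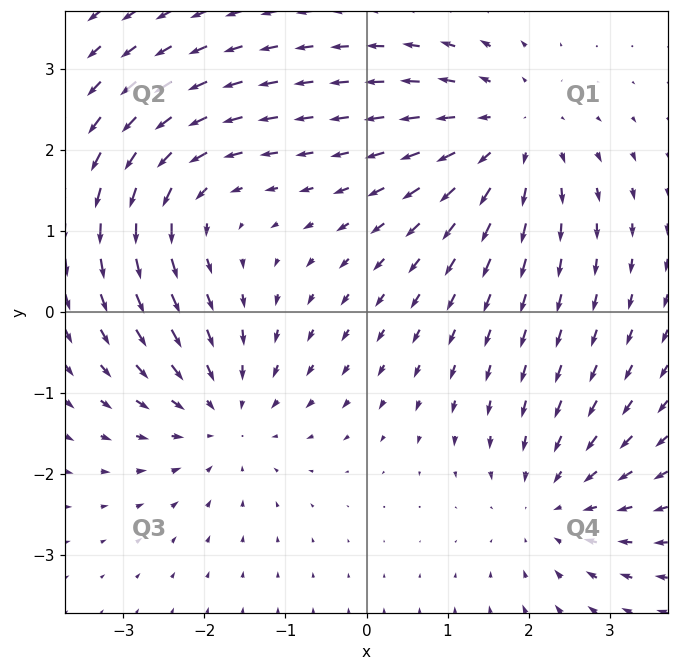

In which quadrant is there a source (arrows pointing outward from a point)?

The source sits at approximately (1.8, 2.2), which lies in quadrant Q1. The divergence there is about +5, positive as expected for a source.

Q1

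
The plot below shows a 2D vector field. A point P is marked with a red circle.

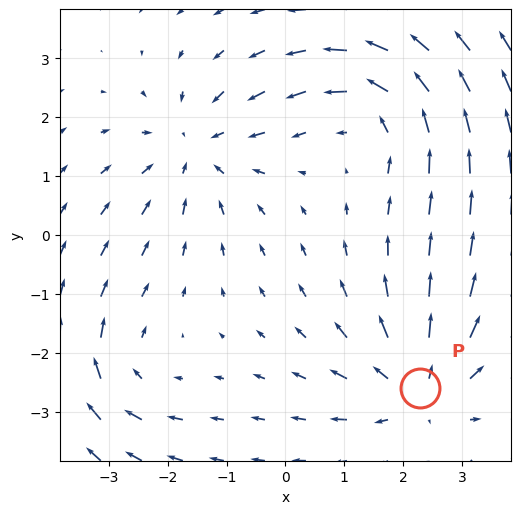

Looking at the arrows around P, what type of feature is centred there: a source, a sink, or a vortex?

At P (2.3, -2.6) the arrows spread outward. Divergence about +4, curl ≈0 — positive divergence with near-zero curl is a source.

source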